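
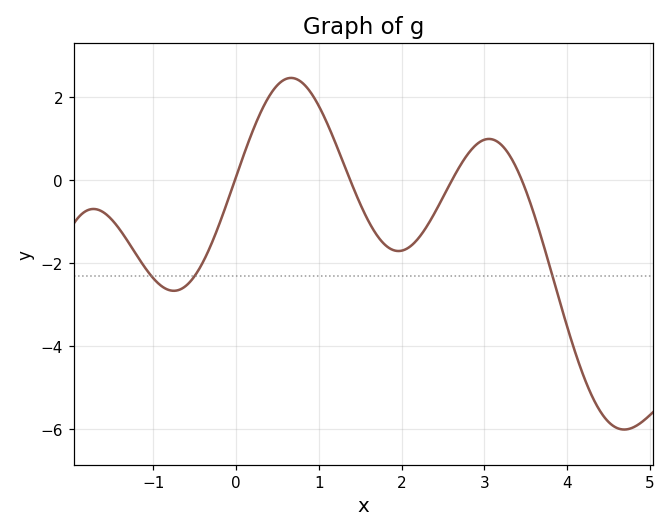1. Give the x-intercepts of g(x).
-0.015, 1.38, 2.61, 3.45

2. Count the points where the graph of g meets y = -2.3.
3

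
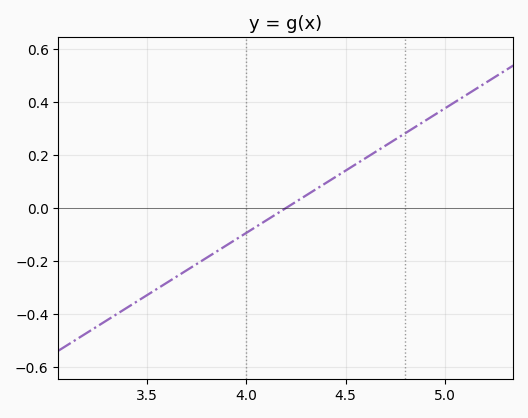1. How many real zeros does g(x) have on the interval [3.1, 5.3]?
1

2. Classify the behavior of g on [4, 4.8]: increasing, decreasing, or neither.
increasing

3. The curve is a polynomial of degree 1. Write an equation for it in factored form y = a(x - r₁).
y = 0.47(x - 4.2)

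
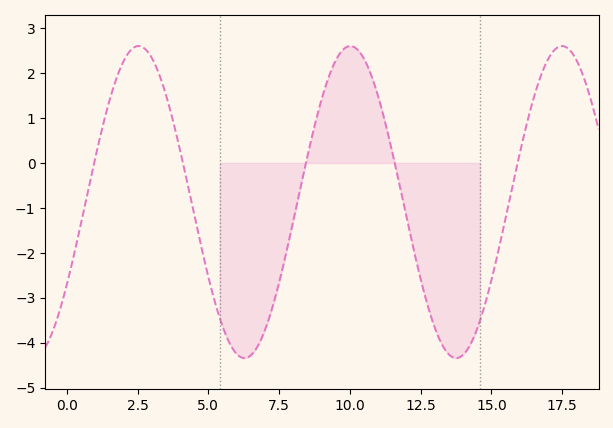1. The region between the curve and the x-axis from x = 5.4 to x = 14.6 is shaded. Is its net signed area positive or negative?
negative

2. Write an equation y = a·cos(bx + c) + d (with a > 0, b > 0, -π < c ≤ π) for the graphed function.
y = 3.47cos(0.84x - 2.1) - 0.87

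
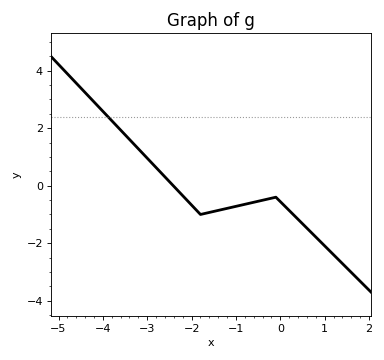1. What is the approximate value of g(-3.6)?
2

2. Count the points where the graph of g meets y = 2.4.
1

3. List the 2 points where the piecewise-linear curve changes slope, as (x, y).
(-1.8, -1); (-0.1, -0.4)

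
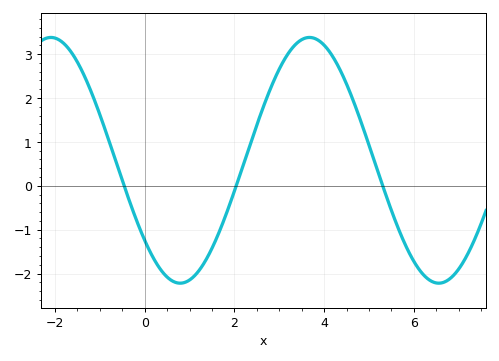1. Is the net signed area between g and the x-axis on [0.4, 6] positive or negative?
positive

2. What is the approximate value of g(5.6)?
-0.837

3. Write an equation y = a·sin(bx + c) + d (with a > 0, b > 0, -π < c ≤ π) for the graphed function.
y = 2.8sin(1.09x - 2.43) + 0.58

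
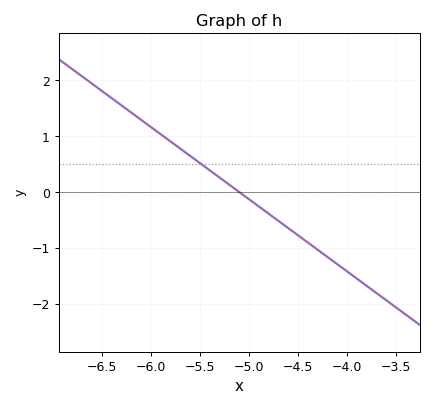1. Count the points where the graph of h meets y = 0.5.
1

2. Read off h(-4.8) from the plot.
-0.387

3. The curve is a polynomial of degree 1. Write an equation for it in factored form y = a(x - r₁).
y = -1.29(x + 5.1)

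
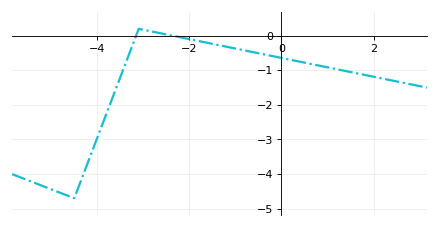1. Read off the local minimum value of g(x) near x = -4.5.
-4.7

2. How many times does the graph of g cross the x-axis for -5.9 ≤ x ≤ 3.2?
2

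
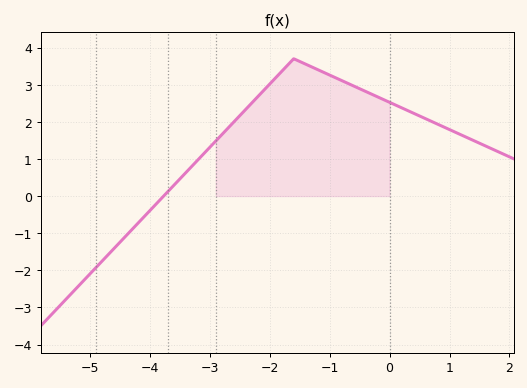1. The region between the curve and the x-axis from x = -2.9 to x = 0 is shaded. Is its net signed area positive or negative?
positive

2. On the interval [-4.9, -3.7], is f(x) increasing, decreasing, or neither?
increasing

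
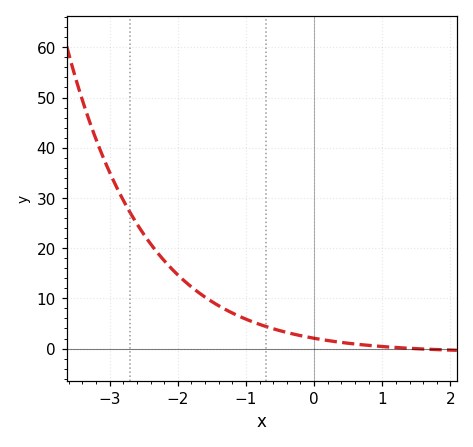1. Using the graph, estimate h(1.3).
0.13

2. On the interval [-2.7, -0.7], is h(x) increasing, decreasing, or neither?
decreasing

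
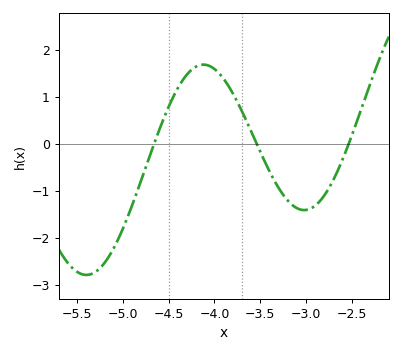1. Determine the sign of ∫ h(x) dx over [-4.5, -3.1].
positive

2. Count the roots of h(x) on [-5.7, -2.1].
3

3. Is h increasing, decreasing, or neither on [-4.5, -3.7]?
neither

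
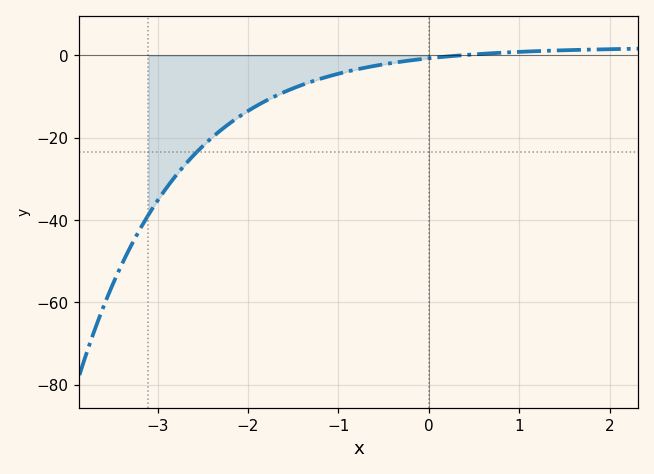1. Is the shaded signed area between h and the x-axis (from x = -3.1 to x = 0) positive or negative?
negative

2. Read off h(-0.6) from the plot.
-2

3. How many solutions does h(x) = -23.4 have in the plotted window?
1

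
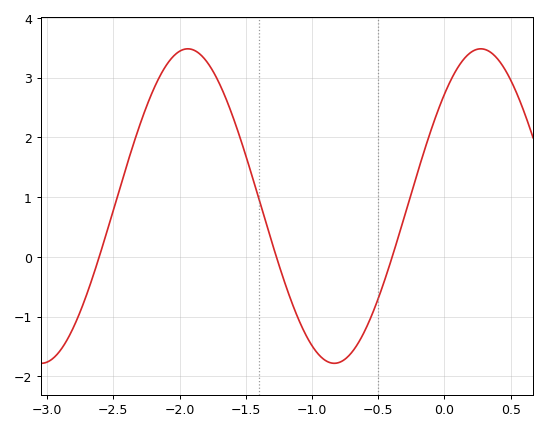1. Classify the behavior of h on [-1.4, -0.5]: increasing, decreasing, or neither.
neither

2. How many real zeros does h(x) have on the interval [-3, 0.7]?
3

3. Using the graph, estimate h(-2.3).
2.21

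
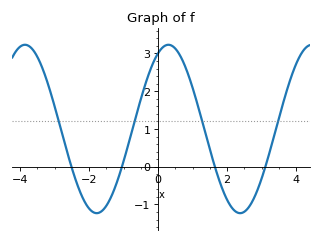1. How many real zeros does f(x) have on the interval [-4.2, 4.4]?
4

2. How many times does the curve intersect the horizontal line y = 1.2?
4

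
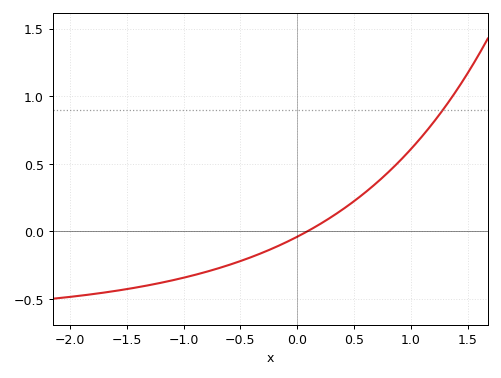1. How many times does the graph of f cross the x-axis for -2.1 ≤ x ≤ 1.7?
1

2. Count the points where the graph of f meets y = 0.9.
1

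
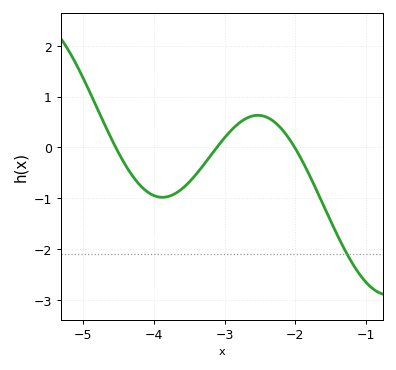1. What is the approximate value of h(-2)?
-0.022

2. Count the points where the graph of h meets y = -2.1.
1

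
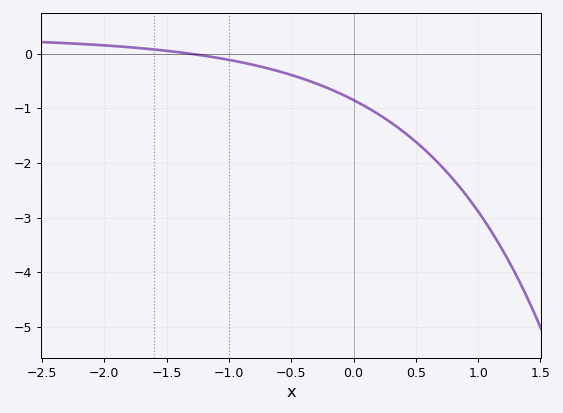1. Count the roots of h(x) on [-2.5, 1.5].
1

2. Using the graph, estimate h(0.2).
-1.1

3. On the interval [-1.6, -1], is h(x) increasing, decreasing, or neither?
decreasing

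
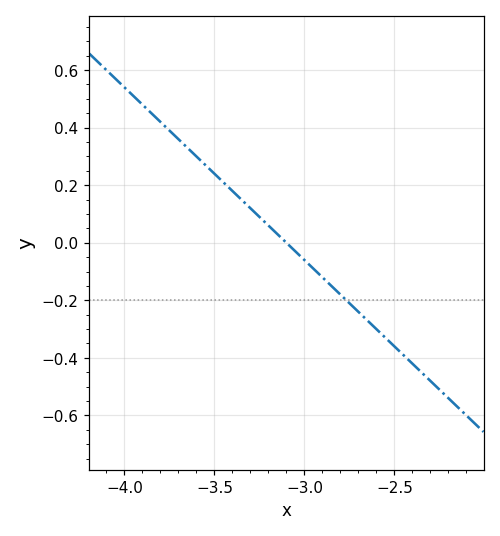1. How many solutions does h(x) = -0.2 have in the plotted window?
1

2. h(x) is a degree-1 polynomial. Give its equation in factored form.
y = -0.6(x + 3.1)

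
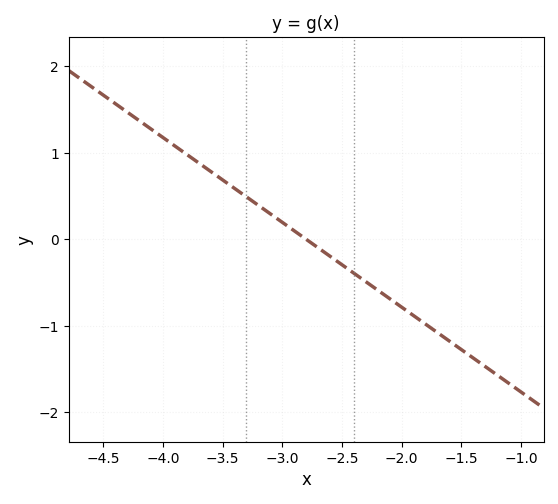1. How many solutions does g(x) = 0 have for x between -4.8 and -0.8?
1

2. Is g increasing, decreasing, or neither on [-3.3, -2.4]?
decreasing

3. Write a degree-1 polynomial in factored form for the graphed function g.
y = -0.98(x + 2.8)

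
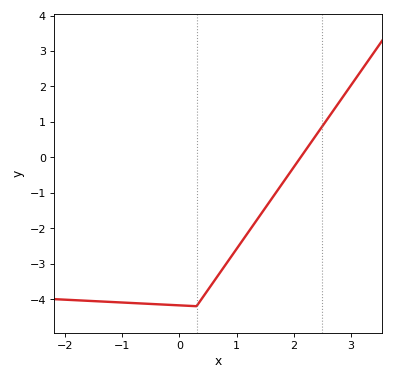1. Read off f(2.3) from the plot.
0.4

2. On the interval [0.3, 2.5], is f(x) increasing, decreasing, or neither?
increasing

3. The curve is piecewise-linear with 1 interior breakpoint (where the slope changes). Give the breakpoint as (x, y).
(0.3, -4.2)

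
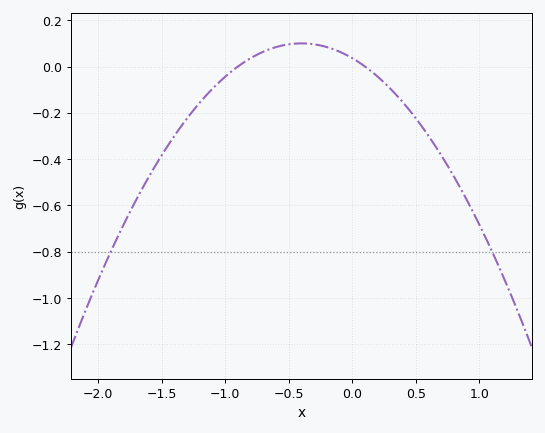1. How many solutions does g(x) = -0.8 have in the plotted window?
2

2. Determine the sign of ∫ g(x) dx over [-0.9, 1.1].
negative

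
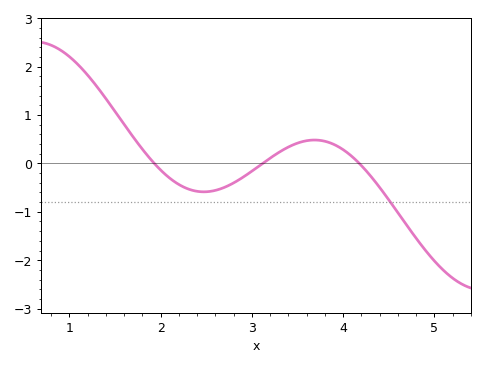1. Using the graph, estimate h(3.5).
0.418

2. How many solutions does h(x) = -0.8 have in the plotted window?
1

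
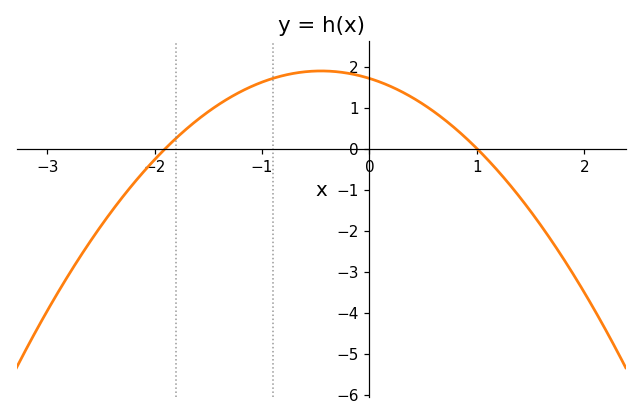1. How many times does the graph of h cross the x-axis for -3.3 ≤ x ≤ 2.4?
2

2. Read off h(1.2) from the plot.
-0.6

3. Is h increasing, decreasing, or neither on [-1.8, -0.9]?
increasing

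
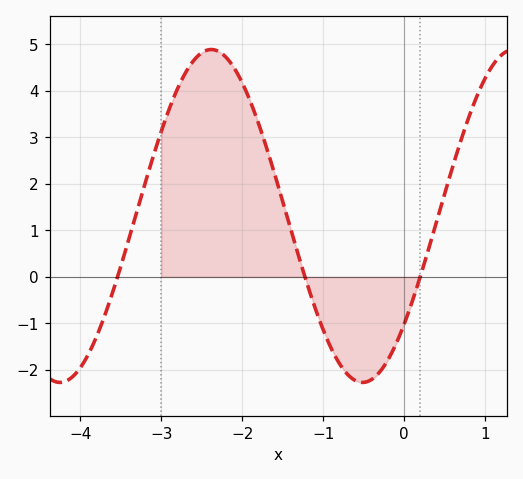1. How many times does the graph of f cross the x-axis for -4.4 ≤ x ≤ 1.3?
3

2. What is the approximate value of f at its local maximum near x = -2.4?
4.89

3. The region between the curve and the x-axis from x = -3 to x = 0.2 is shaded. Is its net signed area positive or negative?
positive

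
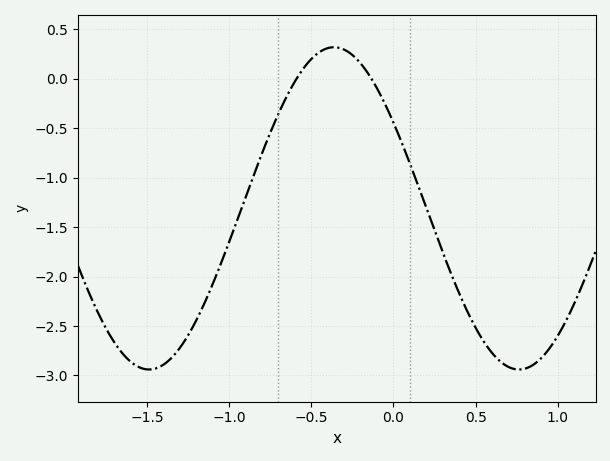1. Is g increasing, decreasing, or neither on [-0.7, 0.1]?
neither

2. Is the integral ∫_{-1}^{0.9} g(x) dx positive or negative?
negative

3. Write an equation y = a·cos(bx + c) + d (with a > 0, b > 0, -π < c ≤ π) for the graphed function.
y = 1.63cos(2.8x + 1) - 1.31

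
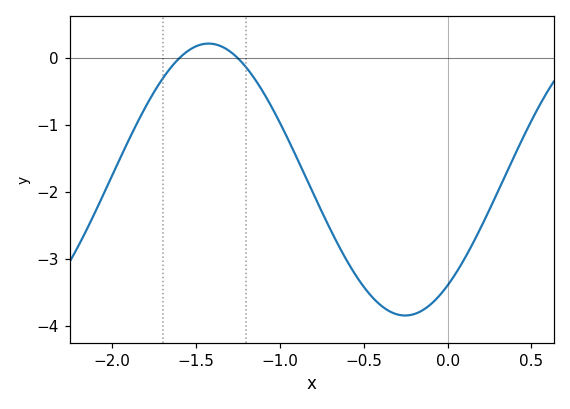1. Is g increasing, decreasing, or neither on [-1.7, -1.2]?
neither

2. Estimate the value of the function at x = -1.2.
-0.15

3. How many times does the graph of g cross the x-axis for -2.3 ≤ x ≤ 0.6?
2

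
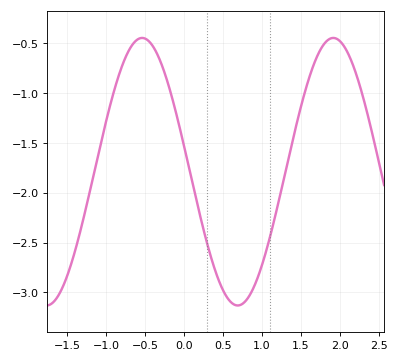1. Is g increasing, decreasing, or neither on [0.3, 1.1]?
neither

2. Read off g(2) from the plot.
-0.481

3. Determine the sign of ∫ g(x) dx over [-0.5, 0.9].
negative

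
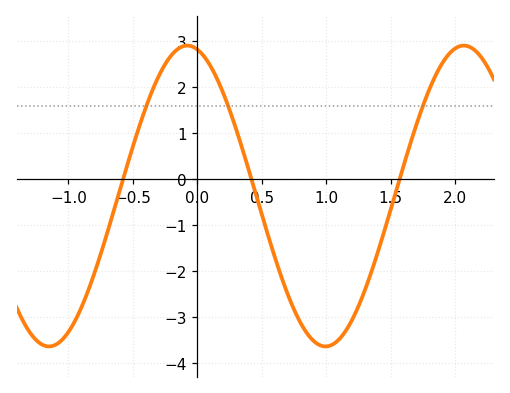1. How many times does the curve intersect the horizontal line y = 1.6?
3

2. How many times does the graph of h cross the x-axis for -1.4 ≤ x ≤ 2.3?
3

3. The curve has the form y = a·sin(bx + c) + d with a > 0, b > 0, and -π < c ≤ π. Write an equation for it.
y = 3.27sin(2.9x + 1.8) - 0.36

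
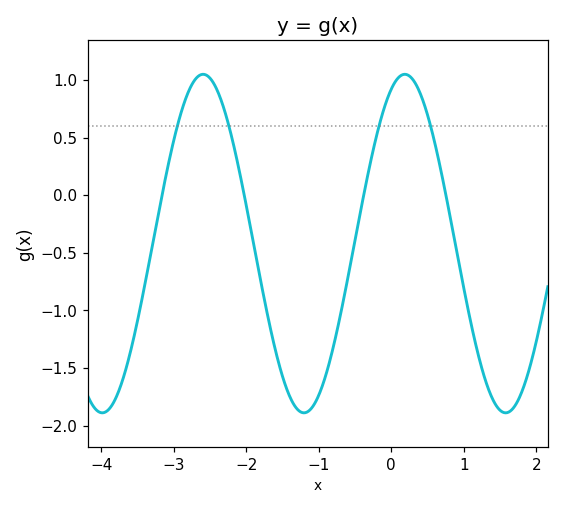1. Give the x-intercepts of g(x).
-3.16, -2.03, -0.381, 0.753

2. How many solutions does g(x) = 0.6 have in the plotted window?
4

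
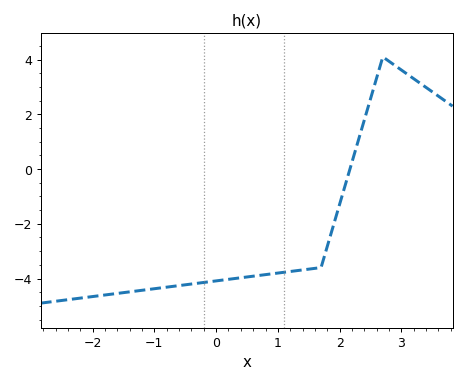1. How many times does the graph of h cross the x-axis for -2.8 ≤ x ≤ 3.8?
1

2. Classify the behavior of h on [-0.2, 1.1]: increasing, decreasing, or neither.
increasing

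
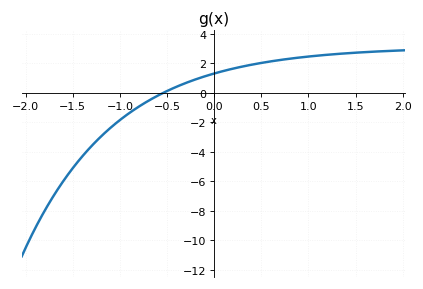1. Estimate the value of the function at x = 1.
2.46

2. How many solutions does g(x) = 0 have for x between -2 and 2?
1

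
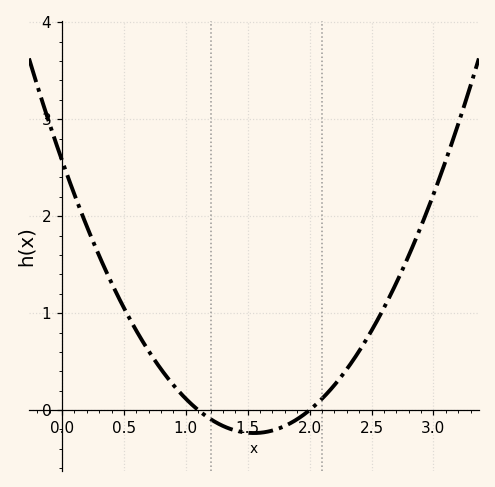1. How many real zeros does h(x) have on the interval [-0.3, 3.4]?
2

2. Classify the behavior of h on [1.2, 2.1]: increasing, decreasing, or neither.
neither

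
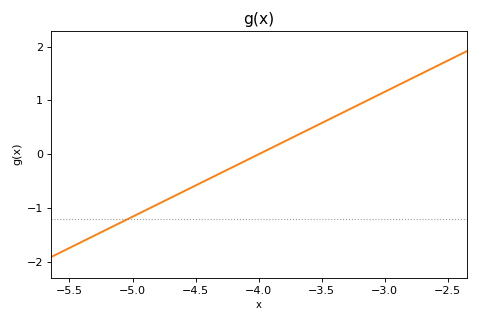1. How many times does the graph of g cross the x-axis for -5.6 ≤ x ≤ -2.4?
1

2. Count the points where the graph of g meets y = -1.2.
1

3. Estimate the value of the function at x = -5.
-1.16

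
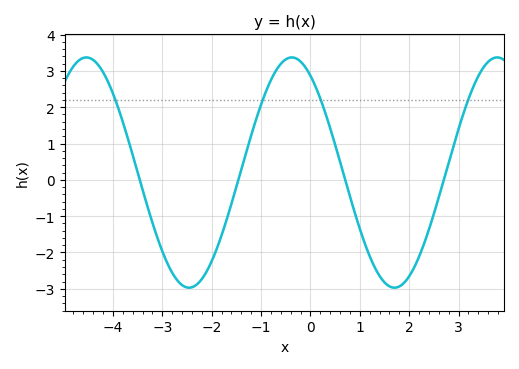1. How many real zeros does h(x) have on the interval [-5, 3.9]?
4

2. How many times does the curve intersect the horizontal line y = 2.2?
4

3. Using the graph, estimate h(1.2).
-2.1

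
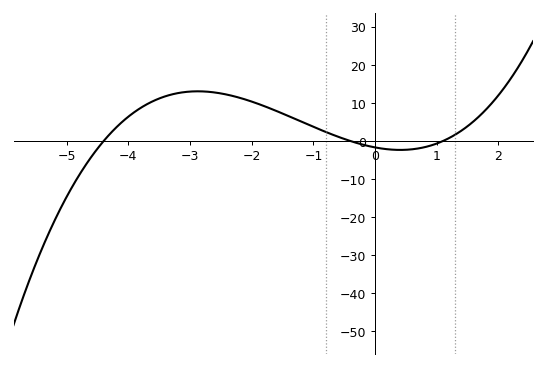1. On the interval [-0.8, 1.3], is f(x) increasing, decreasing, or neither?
neither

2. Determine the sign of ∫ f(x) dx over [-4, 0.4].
positive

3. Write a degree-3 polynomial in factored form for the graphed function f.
y = 0.87(x + 4.4)(x + 0.4)(x - 1.1)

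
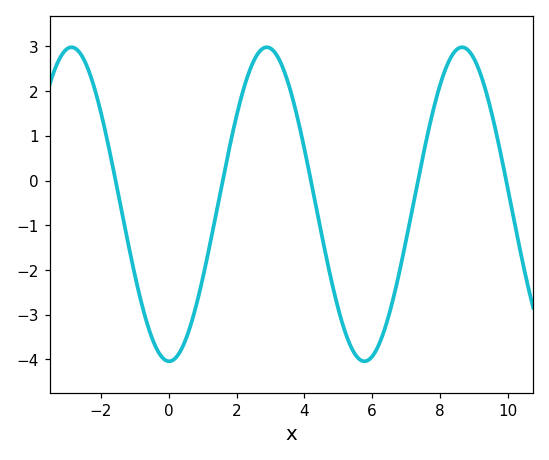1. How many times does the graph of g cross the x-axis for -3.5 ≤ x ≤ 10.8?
5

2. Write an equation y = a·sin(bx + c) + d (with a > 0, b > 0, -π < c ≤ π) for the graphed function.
y = 3.51sin(1.1x - 1.6) - 0.53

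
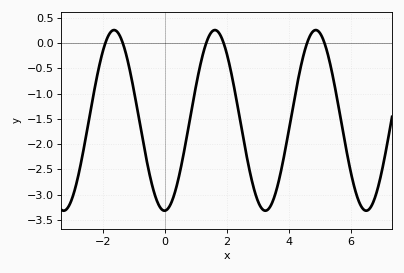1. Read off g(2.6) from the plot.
-2.15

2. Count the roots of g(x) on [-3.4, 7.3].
6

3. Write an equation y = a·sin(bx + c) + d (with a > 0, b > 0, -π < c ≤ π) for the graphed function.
y = 1.79sin(1.9x - 1.5) - 1.53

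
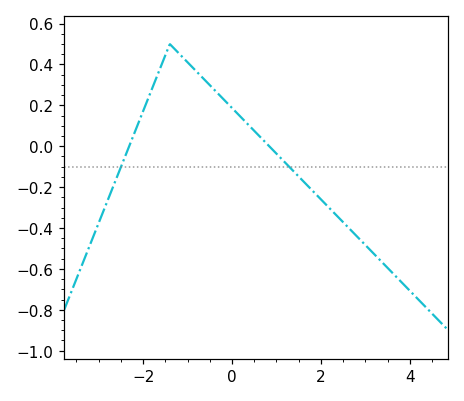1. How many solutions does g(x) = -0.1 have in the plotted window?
2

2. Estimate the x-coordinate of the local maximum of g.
-1.4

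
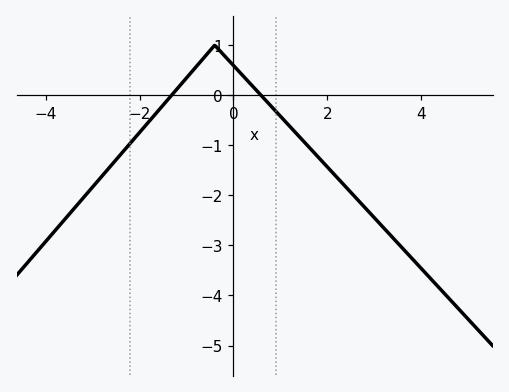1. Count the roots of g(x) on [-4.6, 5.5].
2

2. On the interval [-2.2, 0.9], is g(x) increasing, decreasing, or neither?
neither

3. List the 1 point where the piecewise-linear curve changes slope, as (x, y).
(-0.4, 1)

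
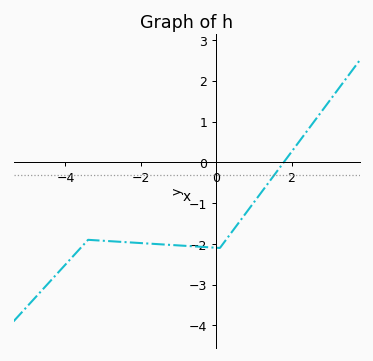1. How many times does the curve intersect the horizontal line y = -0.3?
1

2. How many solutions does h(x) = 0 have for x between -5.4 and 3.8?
1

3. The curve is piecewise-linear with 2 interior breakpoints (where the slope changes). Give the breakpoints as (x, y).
(-3.4, -1.9); (0.1, -2.1)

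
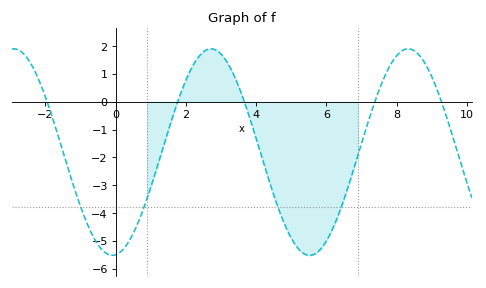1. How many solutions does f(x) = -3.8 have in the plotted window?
4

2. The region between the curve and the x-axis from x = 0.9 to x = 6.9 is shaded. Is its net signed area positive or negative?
negative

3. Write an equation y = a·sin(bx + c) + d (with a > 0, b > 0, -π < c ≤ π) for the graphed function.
y = 3.71sin(1.12x - 1.47) - 1.81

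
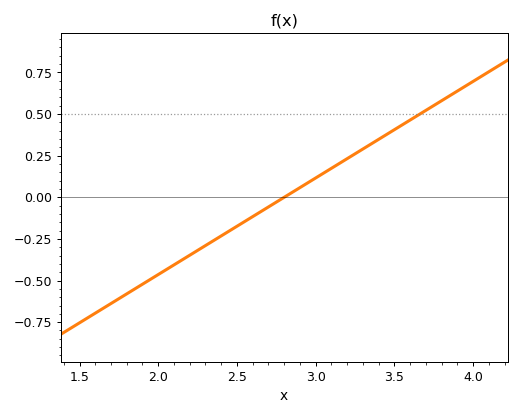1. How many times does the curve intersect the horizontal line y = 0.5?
1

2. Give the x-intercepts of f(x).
2.8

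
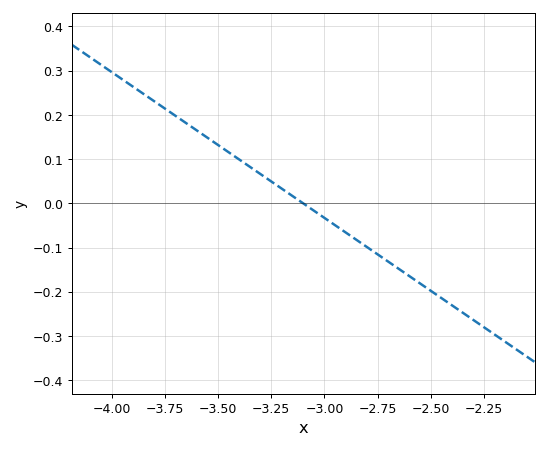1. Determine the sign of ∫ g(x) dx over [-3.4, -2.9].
positive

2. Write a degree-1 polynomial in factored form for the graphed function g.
y = -0.33(x + 3.1)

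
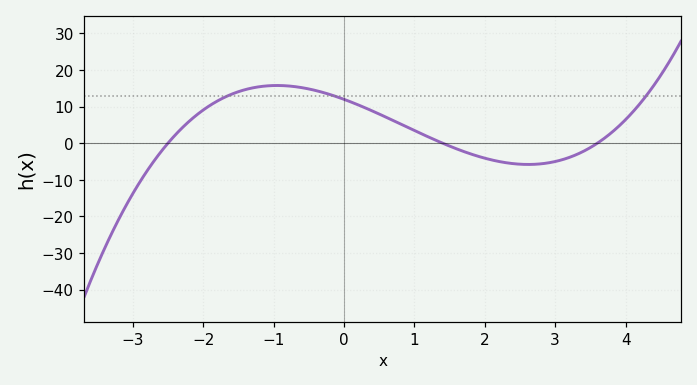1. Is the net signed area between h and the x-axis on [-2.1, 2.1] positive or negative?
positive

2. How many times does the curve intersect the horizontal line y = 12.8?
3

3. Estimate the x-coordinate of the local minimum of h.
2.6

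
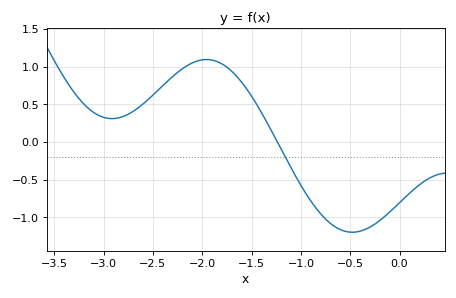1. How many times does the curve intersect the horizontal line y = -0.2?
1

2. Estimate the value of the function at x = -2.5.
0.6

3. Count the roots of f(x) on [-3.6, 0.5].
1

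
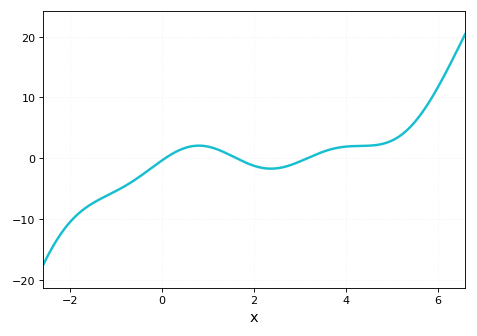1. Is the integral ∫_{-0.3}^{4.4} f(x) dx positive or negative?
positive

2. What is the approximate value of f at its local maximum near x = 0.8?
2.07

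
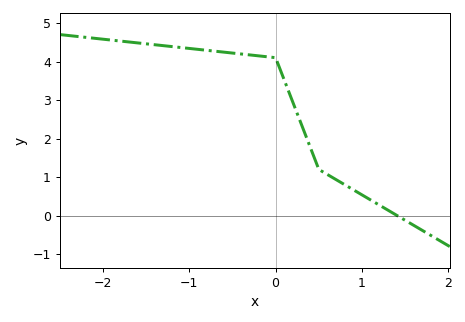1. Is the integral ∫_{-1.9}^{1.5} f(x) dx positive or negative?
positive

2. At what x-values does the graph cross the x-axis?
1.41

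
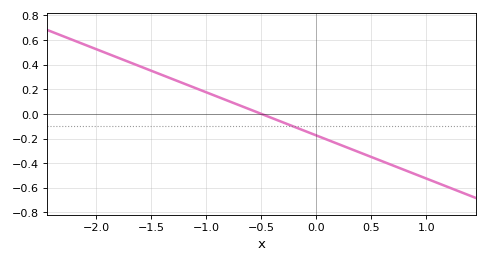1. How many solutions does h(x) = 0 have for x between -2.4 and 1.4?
1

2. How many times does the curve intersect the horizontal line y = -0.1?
1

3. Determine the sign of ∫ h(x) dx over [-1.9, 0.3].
positive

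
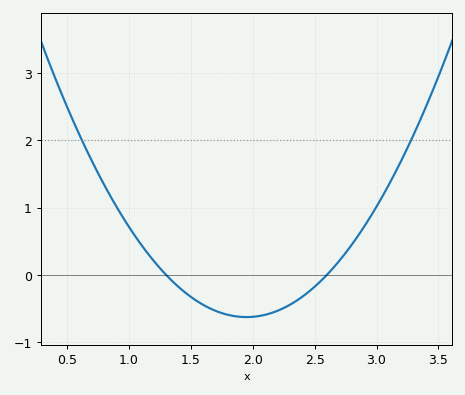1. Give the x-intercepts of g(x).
1.3, 2.6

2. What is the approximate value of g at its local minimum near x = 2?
-0.63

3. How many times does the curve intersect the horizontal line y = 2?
2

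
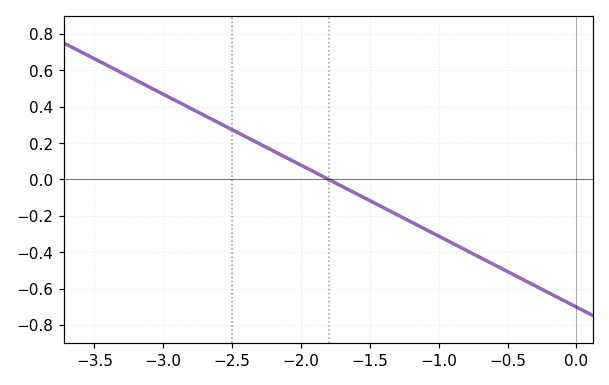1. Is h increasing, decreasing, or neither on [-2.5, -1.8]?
decreasing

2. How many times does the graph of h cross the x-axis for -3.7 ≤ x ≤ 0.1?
1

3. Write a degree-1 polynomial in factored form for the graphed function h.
y = -0.39(x + 1.8)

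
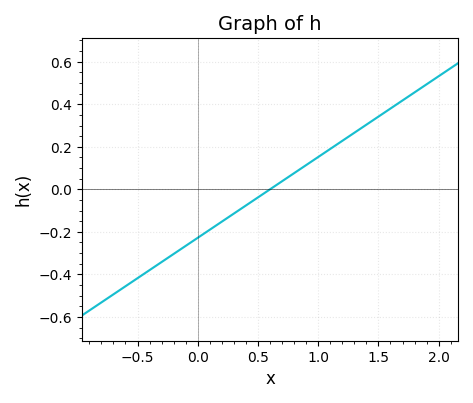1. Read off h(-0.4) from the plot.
-0.38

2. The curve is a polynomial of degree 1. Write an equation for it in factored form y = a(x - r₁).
y = 0.38(x - 0.6)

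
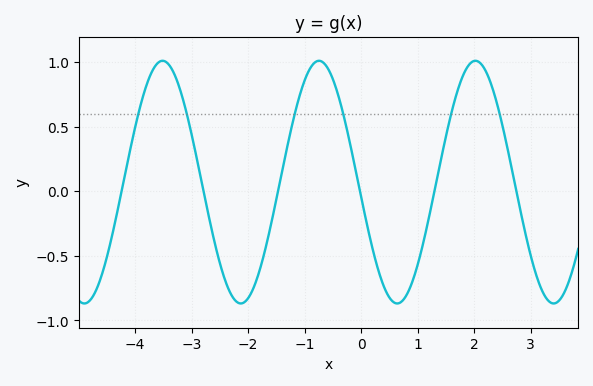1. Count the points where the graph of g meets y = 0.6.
6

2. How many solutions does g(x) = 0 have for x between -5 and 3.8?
6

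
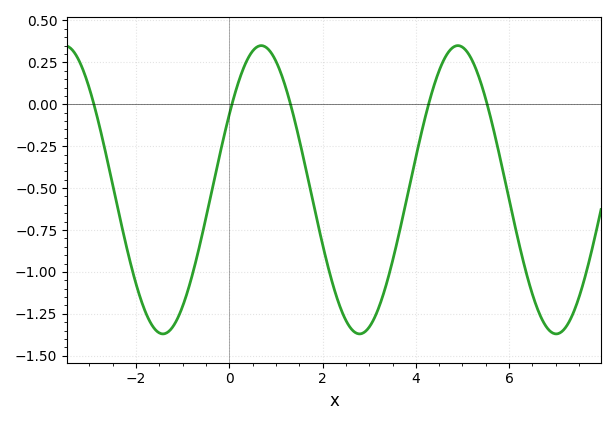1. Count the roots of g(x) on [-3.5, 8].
5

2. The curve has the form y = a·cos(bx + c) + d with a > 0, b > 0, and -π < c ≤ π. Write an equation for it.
y = 0.86cos(1.49x - 1.02) - 0.51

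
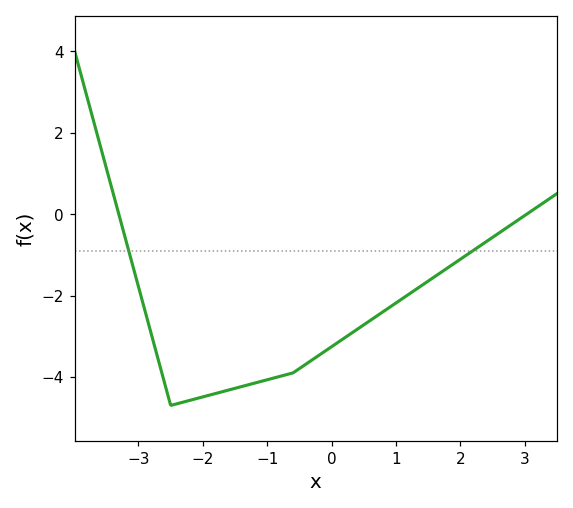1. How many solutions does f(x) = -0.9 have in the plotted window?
2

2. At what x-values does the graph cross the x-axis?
-3.3, 3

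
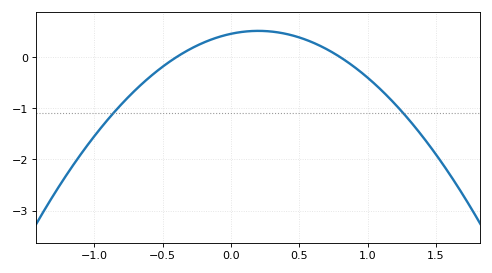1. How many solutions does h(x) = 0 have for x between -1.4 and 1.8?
2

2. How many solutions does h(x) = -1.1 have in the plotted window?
2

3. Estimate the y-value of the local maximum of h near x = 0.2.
0.5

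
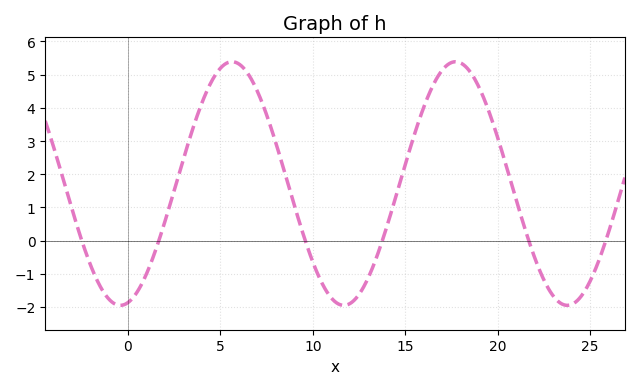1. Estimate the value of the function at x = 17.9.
5.37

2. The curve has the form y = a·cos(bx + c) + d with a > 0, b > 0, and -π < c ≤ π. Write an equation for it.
y = 3.67cos(0.52x - 2.93) + 1.72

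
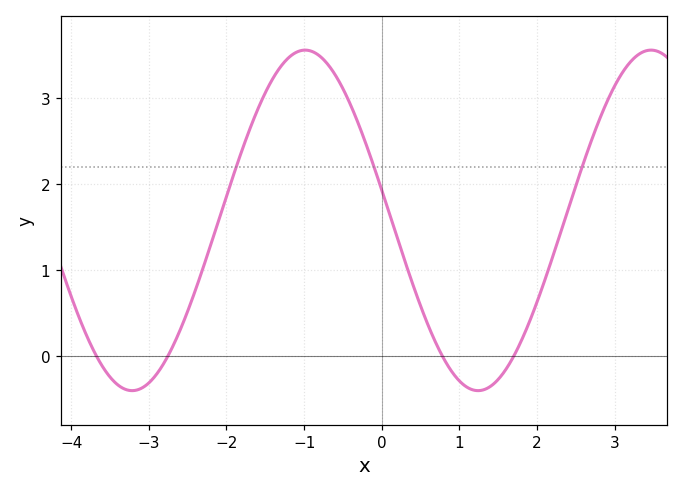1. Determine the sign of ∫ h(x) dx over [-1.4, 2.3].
positive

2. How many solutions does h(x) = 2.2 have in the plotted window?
3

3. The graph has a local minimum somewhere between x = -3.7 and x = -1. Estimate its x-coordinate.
-3.21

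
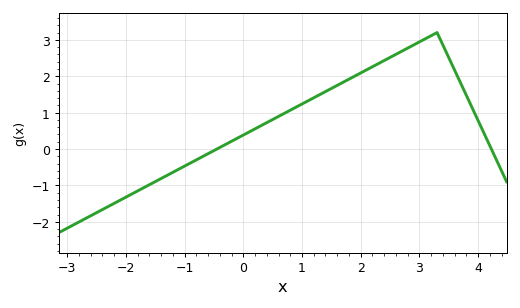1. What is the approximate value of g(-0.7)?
-0.2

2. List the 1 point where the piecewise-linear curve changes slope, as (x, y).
(3.3, 3.2)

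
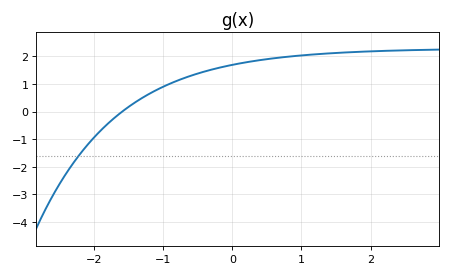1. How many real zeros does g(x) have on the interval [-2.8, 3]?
1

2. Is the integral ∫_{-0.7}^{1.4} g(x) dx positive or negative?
positive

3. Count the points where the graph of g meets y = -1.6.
1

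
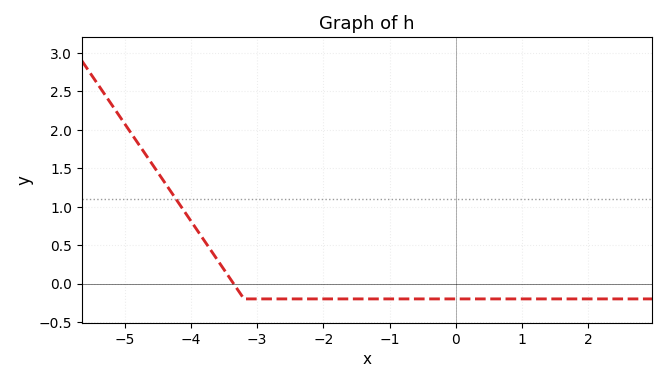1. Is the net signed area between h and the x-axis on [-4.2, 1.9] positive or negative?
negative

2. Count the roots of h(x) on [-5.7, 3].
1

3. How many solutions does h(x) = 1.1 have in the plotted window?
1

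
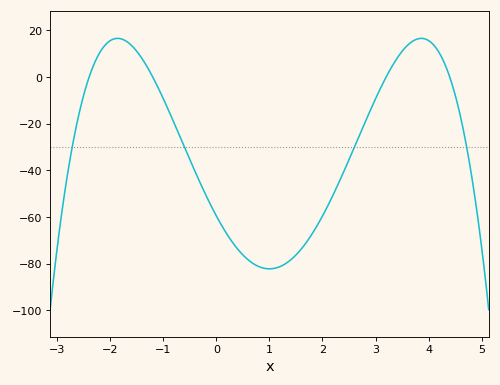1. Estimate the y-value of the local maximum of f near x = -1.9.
16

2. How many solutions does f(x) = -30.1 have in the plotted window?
4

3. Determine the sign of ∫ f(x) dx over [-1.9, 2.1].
negative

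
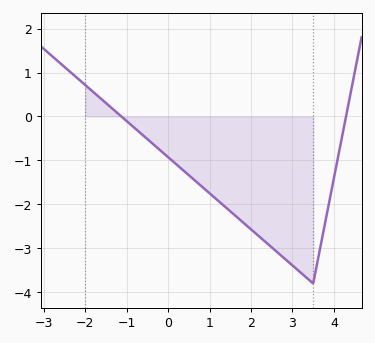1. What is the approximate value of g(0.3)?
-1.17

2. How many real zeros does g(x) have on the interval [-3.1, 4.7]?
2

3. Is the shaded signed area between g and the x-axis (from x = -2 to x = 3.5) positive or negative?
negative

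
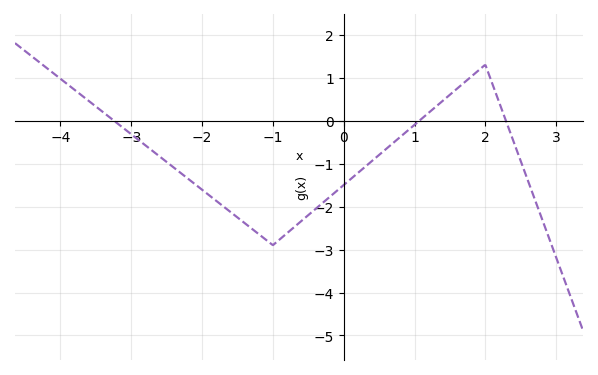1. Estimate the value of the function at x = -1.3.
-2.5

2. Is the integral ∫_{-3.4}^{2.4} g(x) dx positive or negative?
negative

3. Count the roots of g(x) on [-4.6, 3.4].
3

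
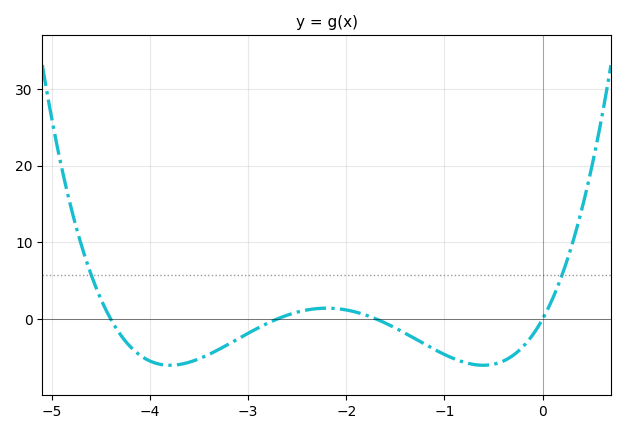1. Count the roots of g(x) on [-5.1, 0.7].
4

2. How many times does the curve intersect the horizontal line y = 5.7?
2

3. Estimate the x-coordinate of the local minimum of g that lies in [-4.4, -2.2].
-3.8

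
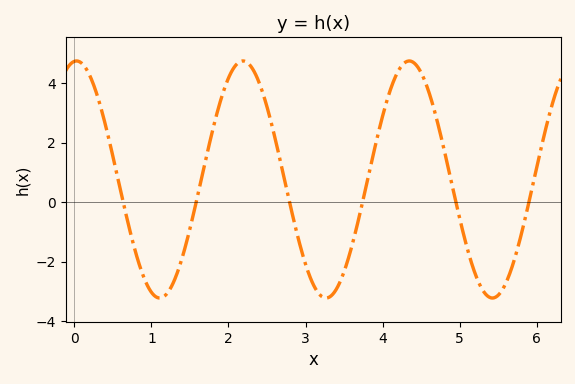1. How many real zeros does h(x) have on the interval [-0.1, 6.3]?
6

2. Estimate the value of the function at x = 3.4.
-3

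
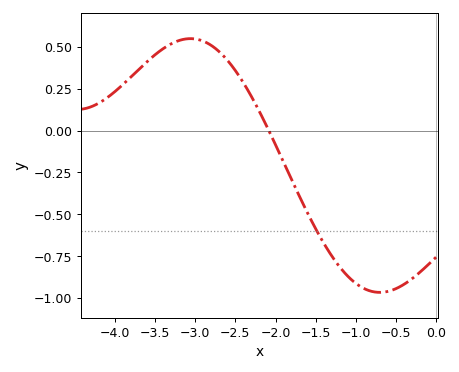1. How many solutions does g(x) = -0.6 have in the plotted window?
1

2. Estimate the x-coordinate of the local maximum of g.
-3.06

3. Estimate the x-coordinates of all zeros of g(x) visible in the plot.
-2.08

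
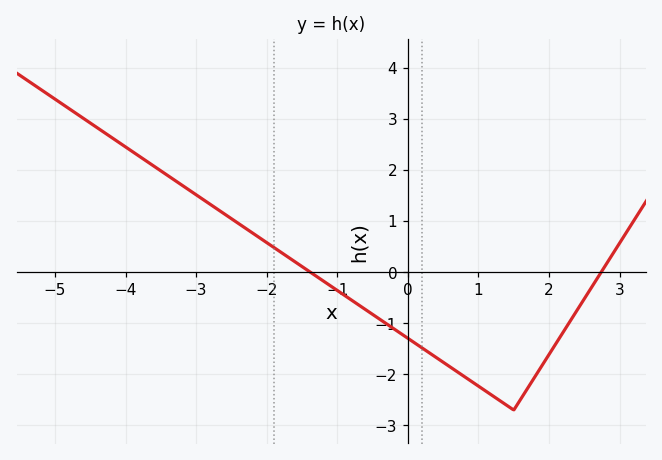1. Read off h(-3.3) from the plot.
1.8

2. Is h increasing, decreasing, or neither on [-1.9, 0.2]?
decreasing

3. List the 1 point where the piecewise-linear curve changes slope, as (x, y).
(1.5, -2.7)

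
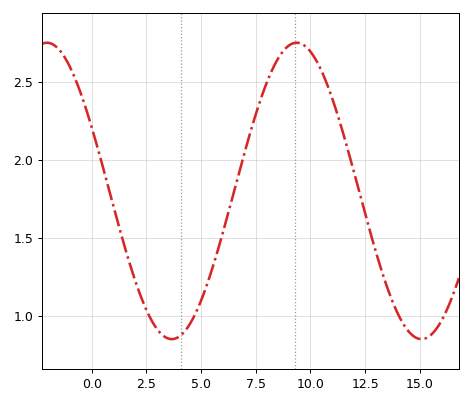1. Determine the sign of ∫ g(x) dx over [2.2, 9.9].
positive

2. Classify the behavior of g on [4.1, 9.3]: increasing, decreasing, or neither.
increasing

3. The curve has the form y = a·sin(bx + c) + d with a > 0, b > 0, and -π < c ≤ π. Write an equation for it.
y = 0.95sin(0.55x + 2.7) + 1.8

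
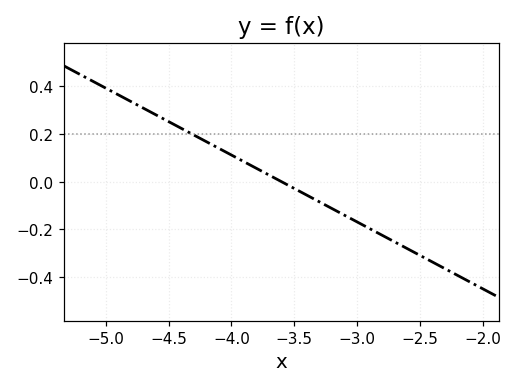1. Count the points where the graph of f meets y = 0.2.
1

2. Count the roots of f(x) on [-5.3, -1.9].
1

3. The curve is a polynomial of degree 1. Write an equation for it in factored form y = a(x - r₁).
y = -0.28(x + 3.6)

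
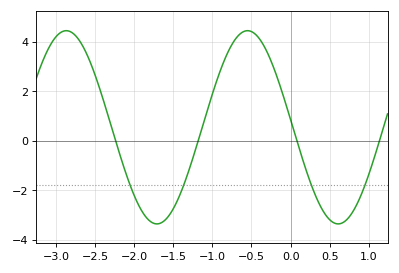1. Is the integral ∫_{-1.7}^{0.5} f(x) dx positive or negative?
positive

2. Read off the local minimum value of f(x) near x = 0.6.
-3.4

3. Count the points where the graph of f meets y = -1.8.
4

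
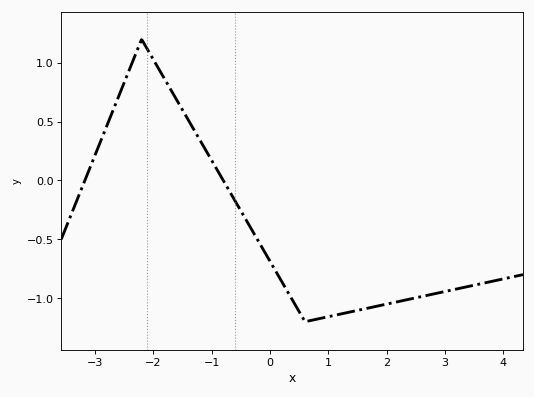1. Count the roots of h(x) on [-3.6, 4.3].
2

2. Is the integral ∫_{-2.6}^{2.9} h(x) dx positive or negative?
negative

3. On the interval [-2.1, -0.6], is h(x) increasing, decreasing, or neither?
decreasing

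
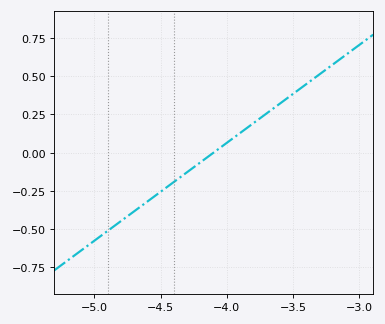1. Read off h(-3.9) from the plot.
0.12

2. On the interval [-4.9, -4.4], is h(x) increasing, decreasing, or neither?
increasing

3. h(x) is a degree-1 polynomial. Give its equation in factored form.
y = 0.64(x + 4.1)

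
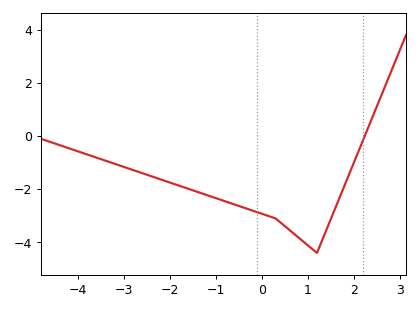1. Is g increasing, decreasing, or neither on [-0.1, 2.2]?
neither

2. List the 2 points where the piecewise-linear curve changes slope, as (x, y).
(0.3, -3.1); (1.2, -4.4)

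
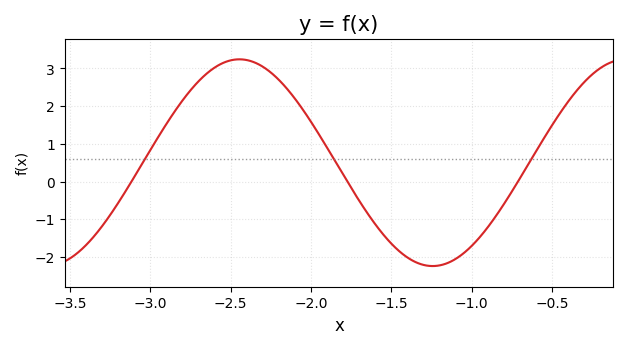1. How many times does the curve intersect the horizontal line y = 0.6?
3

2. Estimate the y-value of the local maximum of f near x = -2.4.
3.24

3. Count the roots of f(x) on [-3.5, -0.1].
3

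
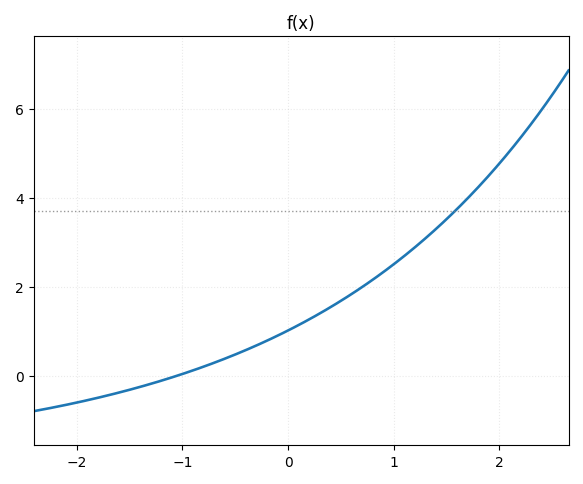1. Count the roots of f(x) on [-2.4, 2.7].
1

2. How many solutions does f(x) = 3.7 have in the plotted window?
1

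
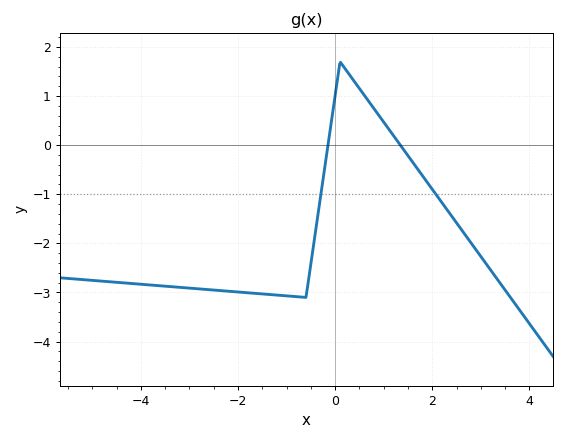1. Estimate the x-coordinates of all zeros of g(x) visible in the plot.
-0.148, 1.34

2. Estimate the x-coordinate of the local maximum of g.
0.102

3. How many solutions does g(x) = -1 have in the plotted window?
2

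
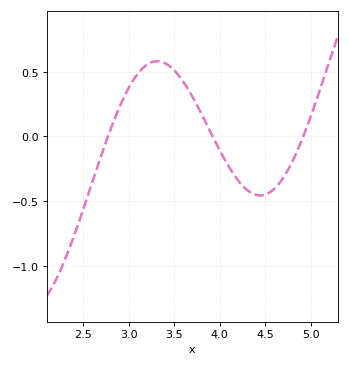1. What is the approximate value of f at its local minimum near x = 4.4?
-0.456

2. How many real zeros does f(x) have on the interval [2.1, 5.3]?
3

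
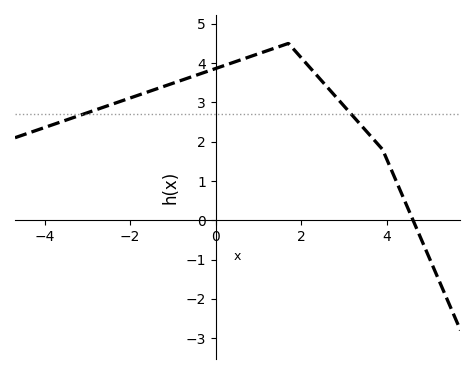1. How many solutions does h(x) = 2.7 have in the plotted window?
2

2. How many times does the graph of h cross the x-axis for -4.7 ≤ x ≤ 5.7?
1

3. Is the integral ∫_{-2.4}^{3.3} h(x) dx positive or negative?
positive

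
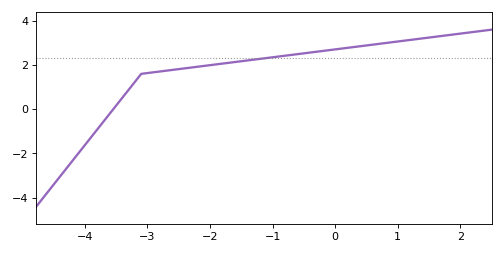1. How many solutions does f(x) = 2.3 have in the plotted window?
1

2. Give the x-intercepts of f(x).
-3.55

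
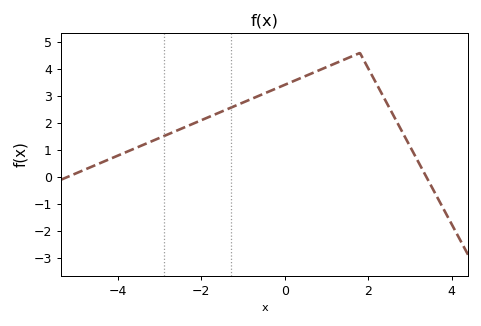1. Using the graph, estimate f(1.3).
4.27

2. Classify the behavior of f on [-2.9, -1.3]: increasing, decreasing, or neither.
increasing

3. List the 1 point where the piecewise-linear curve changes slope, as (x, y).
(1.8, 4.6)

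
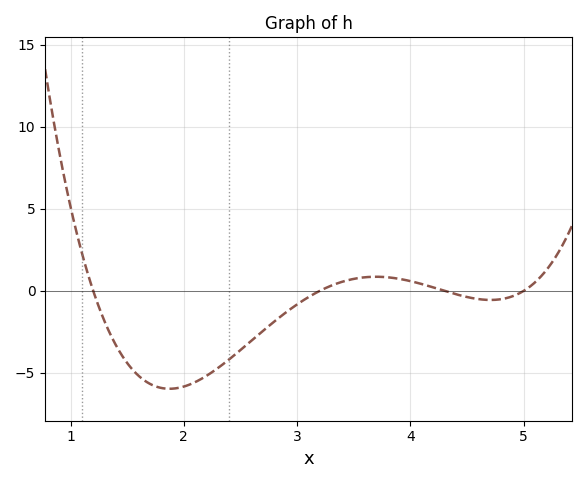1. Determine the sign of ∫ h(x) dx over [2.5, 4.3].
negative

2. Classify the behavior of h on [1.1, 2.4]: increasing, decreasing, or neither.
neither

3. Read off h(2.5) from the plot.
-3.5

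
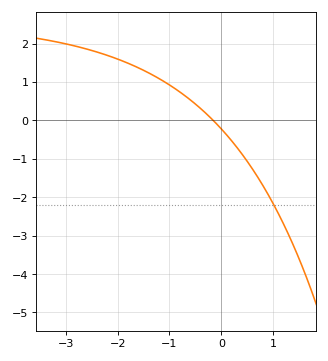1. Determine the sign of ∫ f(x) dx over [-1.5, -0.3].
positive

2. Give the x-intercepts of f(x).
-0.156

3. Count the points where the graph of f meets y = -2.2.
1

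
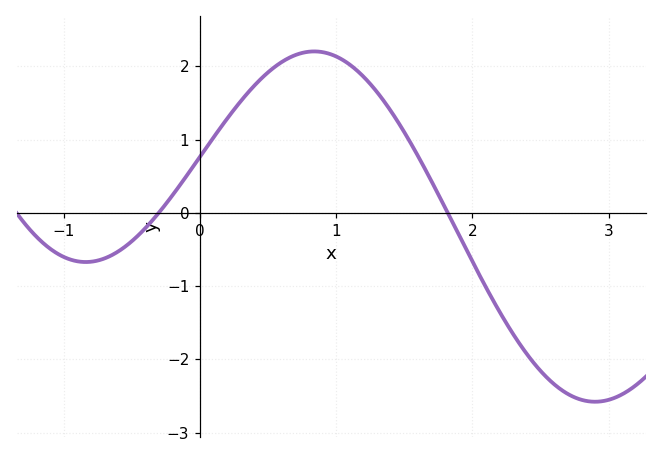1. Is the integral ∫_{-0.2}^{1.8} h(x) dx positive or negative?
positive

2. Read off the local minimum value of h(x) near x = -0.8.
-0.7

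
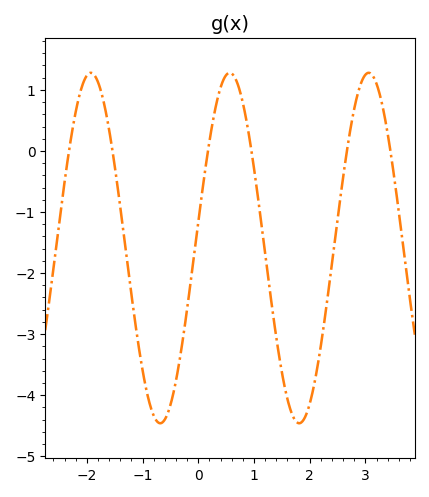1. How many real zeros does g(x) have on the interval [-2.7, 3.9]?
6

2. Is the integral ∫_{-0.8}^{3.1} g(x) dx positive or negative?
negative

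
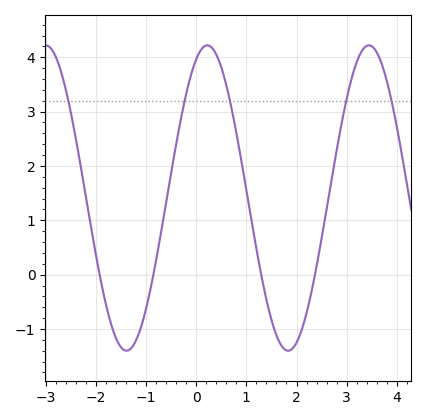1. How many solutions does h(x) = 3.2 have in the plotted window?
5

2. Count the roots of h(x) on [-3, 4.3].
4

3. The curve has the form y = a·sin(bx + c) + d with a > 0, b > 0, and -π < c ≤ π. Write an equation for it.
y = 2.81sin(1.9x + 1.1) + 1.41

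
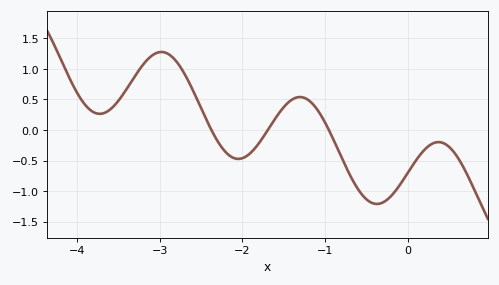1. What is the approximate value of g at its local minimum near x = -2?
-0.473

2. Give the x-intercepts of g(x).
-2.37, -1.69, -0.953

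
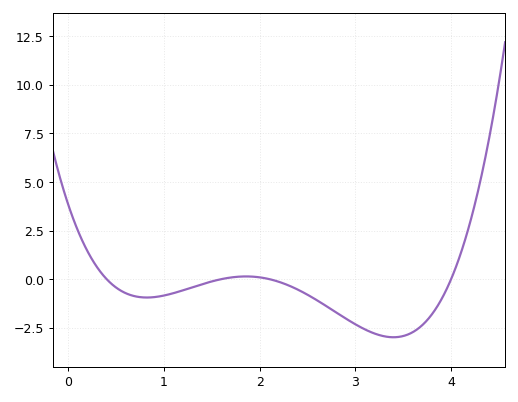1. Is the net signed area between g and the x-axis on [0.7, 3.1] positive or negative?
negative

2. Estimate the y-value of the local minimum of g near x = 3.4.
-3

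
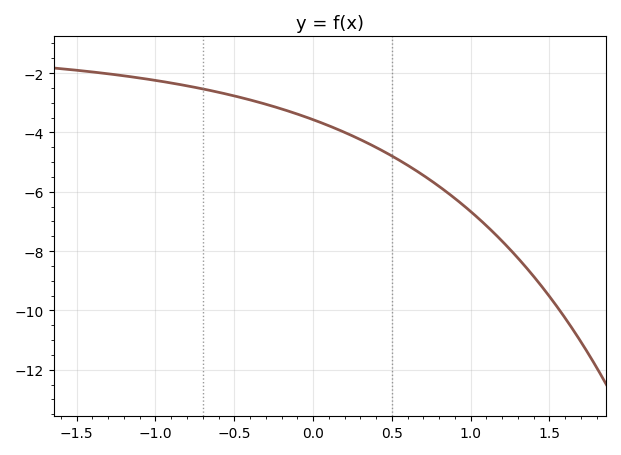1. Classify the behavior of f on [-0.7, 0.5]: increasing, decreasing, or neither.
decreasing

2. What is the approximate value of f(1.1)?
-7.2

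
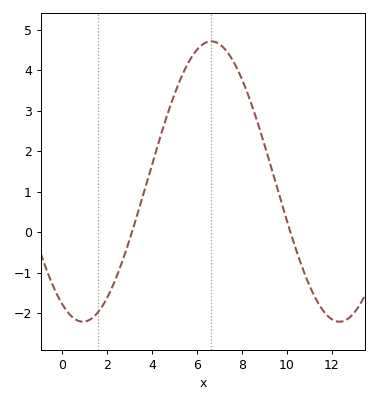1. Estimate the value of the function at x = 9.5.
1.21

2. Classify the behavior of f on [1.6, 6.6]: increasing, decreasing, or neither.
increasing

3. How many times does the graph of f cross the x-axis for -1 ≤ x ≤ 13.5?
2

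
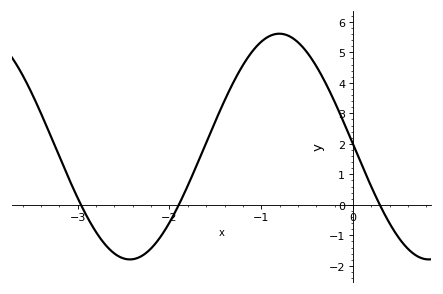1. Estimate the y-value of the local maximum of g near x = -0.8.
5.6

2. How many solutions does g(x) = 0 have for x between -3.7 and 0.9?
3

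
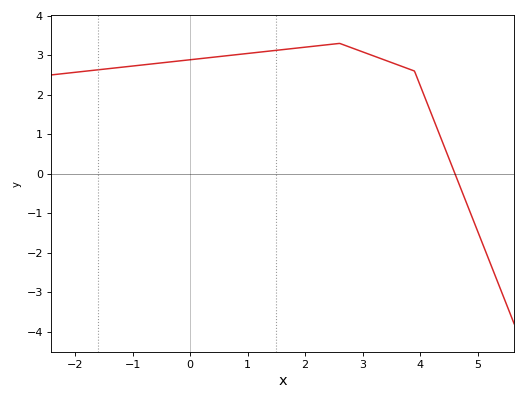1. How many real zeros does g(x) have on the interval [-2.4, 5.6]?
1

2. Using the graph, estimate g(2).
3.2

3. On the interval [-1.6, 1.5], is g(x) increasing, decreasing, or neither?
increasing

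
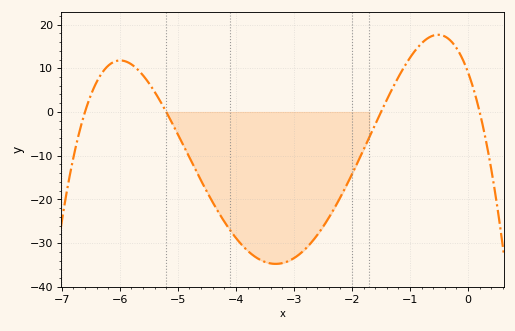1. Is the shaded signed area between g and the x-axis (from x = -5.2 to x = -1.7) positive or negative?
negative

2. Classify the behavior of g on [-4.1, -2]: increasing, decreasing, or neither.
neither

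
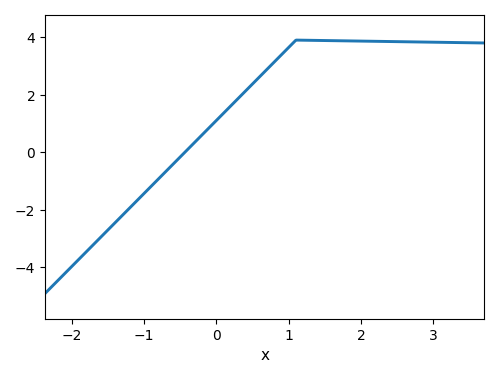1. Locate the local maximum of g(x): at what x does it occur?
1.1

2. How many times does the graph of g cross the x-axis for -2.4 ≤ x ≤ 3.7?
1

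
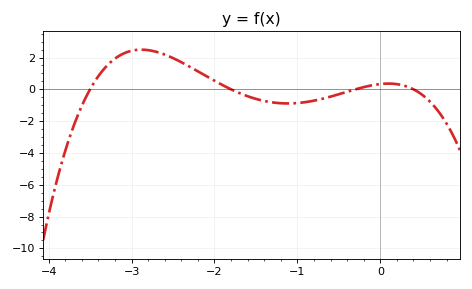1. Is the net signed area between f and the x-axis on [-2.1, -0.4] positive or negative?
negative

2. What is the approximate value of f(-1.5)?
-0.6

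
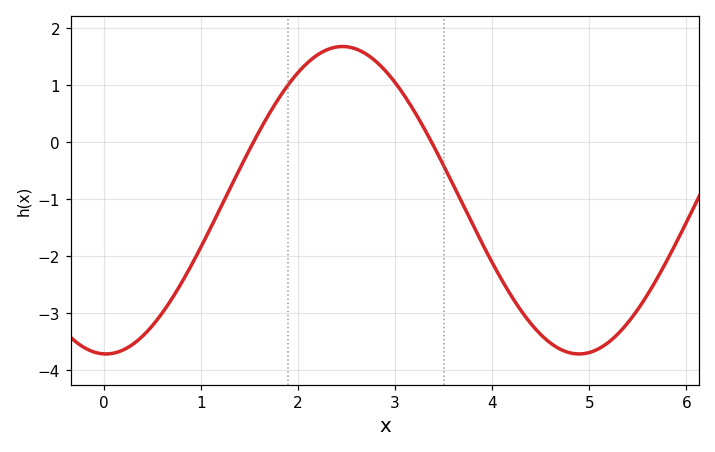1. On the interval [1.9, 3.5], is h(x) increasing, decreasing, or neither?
neither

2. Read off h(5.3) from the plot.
-3.4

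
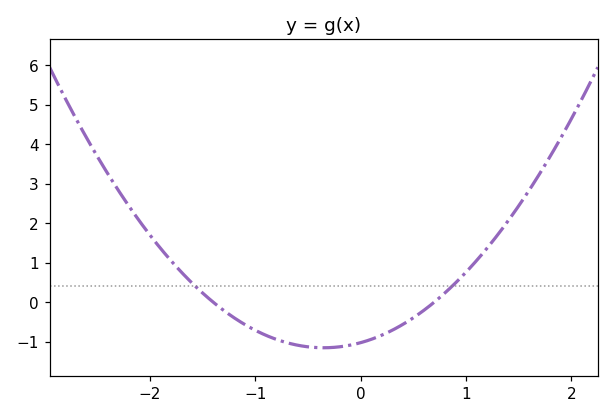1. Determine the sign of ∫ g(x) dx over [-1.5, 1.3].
negative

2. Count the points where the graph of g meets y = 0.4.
2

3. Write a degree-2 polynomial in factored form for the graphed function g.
y = 1.05(x + 1.4)(x - 0.7)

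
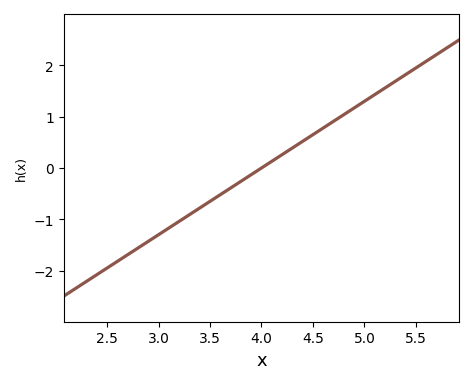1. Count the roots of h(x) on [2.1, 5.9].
1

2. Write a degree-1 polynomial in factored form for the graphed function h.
y = 1.3(x - 4)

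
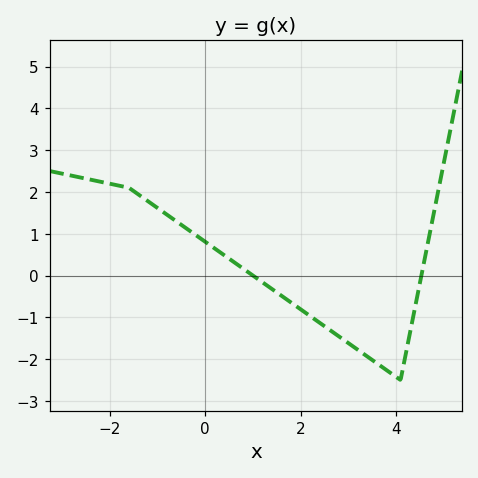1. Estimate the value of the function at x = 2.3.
-1.05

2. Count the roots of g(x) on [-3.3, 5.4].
2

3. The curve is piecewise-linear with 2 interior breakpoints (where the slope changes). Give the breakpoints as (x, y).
(-1.6, 2.1); (4.1, -2.5)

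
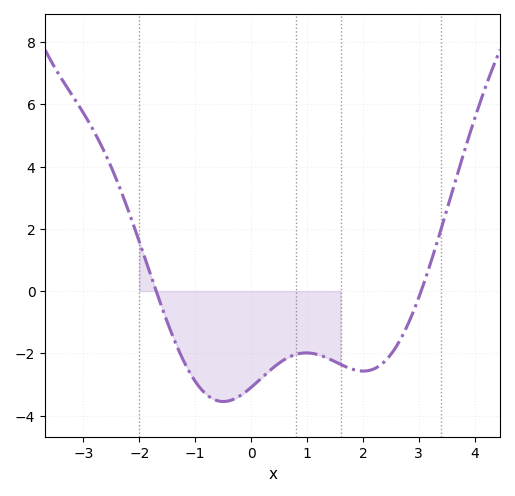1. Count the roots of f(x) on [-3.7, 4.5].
2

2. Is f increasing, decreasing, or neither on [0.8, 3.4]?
neither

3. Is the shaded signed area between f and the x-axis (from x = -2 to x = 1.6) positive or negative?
negative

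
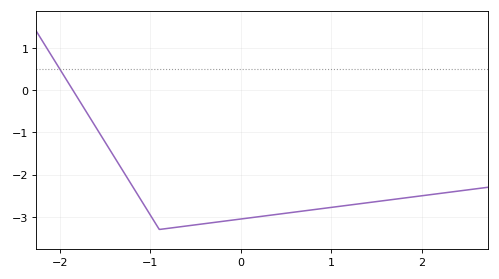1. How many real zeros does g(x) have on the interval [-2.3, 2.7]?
1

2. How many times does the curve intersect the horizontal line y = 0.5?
1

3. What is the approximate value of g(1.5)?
-2.64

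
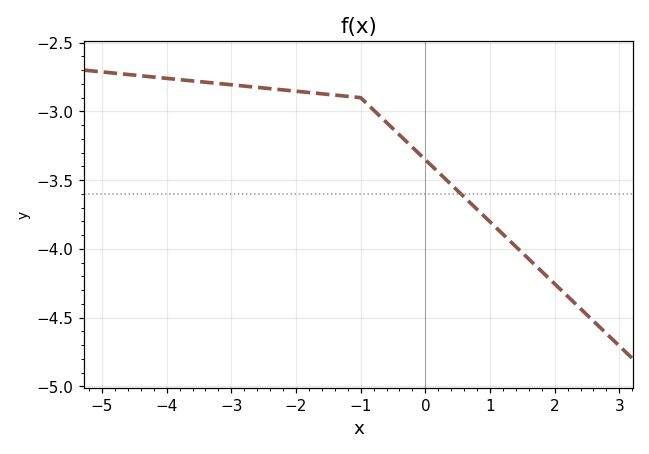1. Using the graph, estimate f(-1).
-2.9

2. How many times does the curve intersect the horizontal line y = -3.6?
1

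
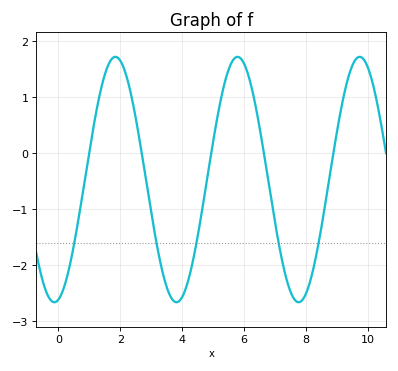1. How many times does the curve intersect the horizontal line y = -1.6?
5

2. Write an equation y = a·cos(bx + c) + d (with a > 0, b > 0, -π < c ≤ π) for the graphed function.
y = 2.19cos(1.6x - 2.9) - 0.47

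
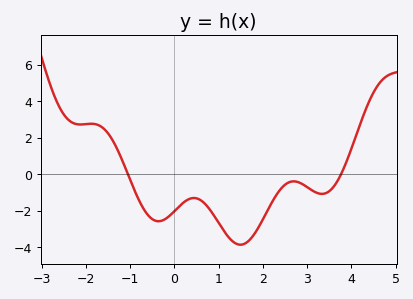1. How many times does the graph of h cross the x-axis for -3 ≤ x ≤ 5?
2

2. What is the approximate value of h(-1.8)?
2.75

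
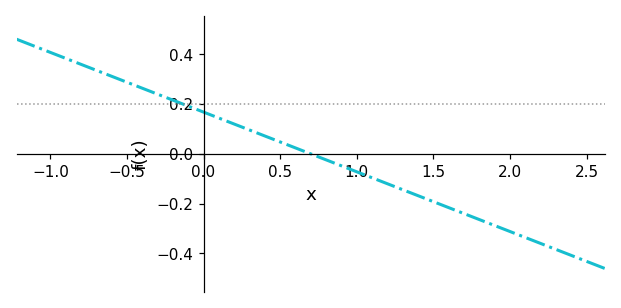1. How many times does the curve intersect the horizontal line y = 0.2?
1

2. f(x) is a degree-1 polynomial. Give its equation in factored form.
y = -0.24(x - 0.7)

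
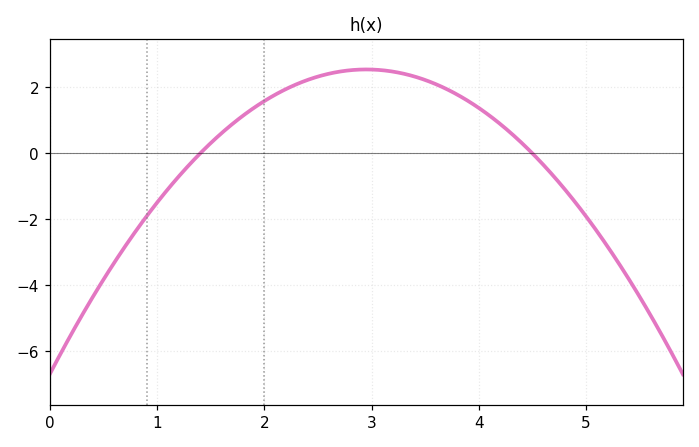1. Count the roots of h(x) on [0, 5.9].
2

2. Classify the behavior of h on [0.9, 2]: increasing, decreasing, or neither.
increasing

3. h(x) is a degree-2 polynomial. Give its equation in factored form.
y = -1.06(x - 1.4)(x - 4.5)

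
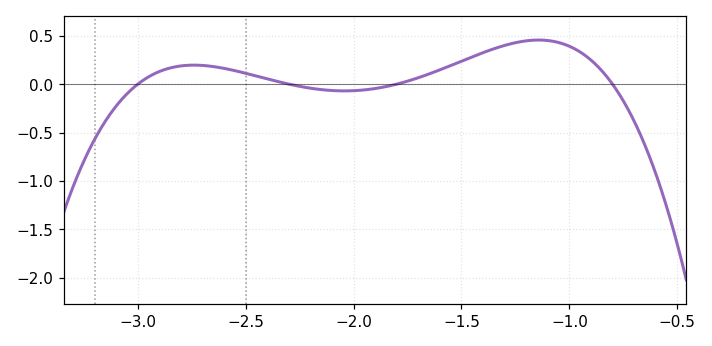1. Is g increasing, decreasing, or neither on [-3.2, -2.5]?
neither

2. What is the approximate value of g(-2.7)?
0.2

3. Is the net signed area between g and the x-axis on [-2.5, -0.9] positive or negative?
positive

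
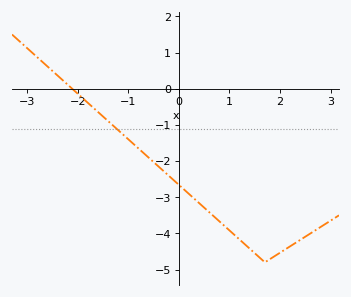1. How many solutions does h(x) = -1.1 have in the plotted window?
1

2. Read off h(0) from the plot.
-2.66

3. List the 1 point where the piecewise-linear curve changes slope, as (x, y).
(1.7, -4.8)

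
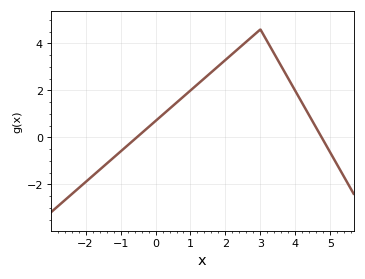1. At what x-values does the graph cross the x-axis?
-0.537, 4.75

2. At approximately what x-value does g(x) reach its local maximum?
3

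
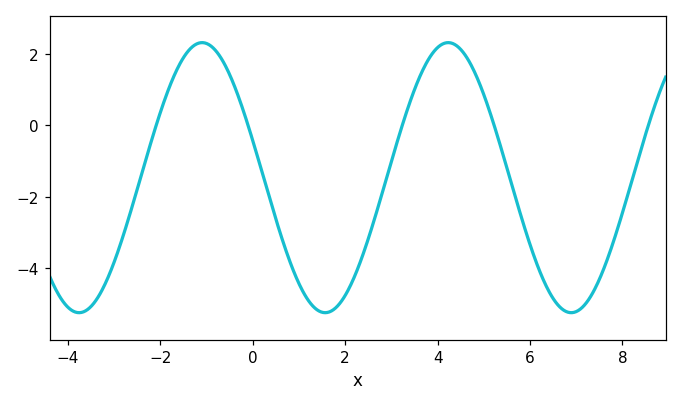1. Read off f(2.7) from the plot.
-2.4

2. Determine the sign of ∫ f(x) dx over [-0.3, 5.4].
negative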